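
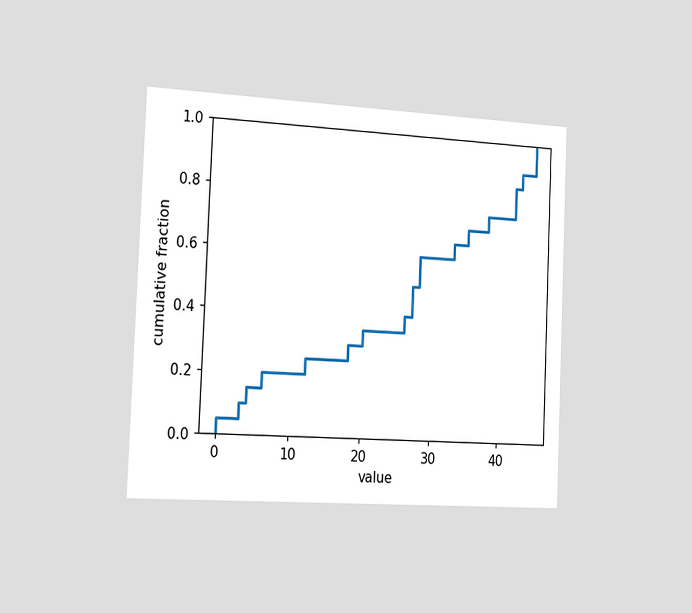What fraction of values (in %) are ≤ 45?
100%

The chart is tilted about 2° clockwise and viewed slightly from the left. At x=45 the ECDF step is at 100%.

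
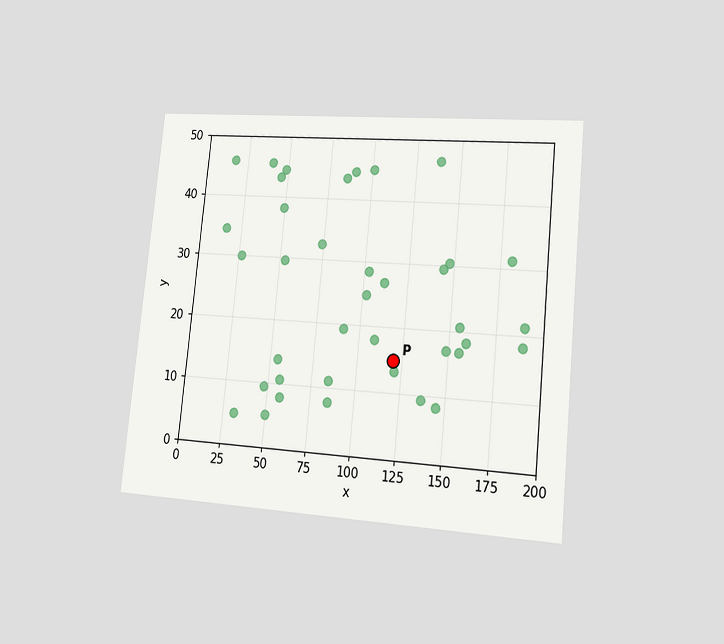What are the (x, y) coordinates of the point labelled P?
The chart is tilted about 6° clockwise and viewed slightly from the right. Following the gridlines from P to each axis, P sits at (120, 15).

(120, 15)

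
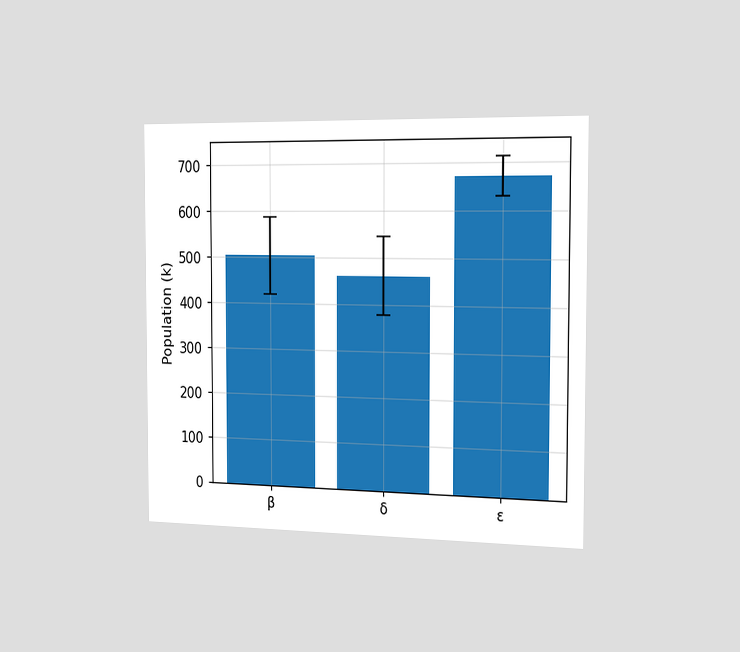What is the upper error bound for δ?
The chart is viewed slightly from the right. The δ bar's upper whisker reaches 546k.

546k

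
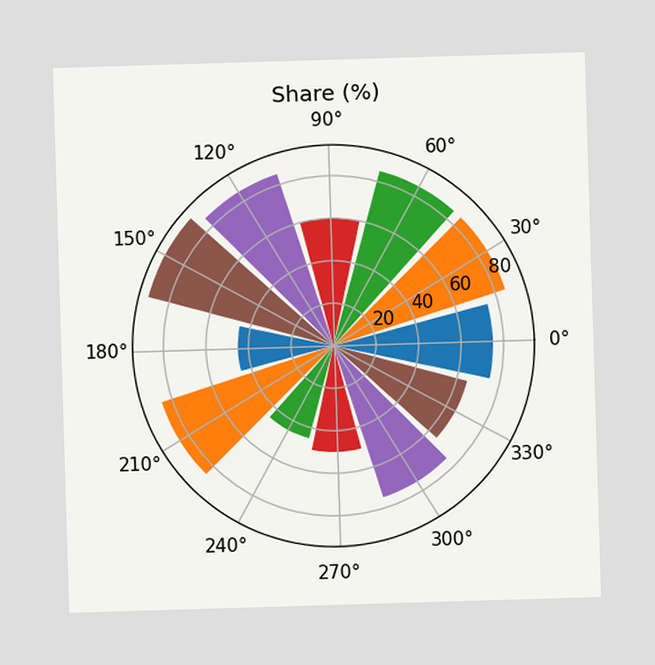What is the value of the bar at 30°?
85%

The bar at 30° reaches 85% on the radial axis.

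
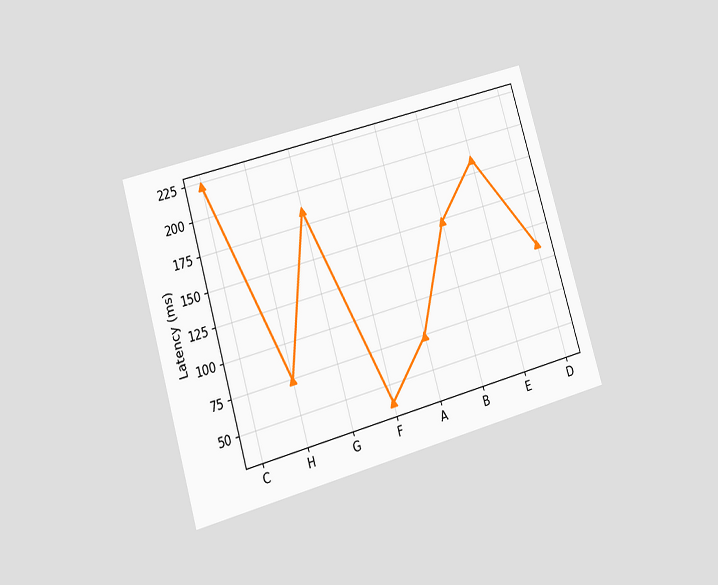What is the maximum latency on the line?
The chart is tilted about 16° counter-clockwise and viewed at a slight angle. The highest point is at C, and reading across to the y-axis gives 222ms.

222ms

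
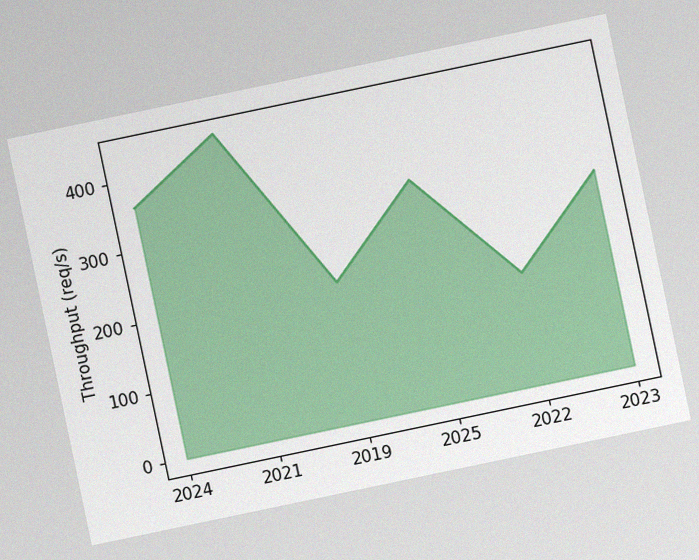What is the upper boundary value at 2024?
The chart is tilted about 12° counter-clockwise, with some photo noise. At 2024 the upper boundary is at 360req/s.

360req/s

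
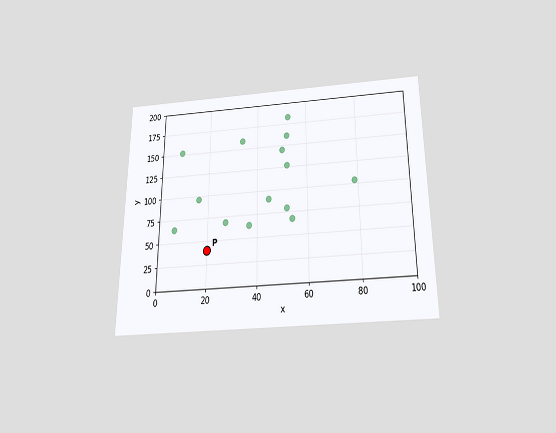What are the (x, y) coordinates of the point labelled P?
(20, 40)

The chart is viewed slightly from below. Following the gridlines from P to each axis, P sits at (20, 40).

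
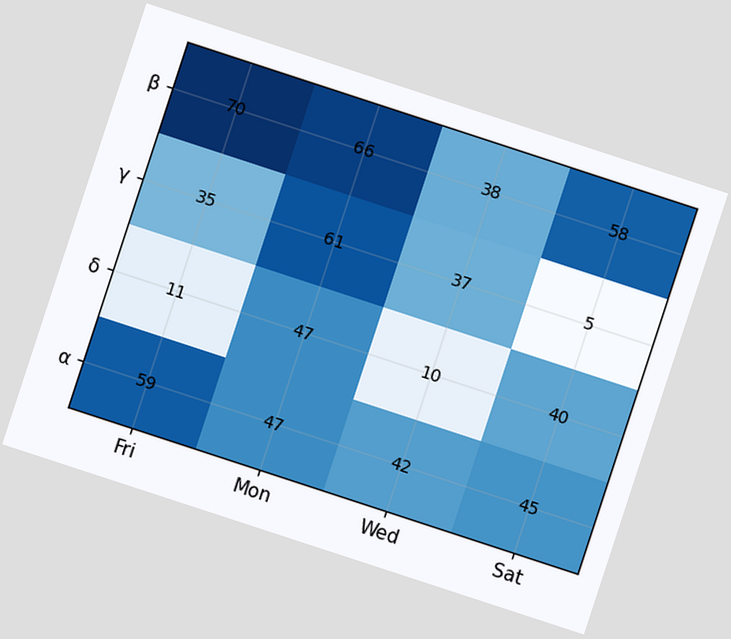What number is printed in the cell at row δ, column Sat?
40

The chart is tilted about 18° clockwise. The (δ, Sat) cell reads 40.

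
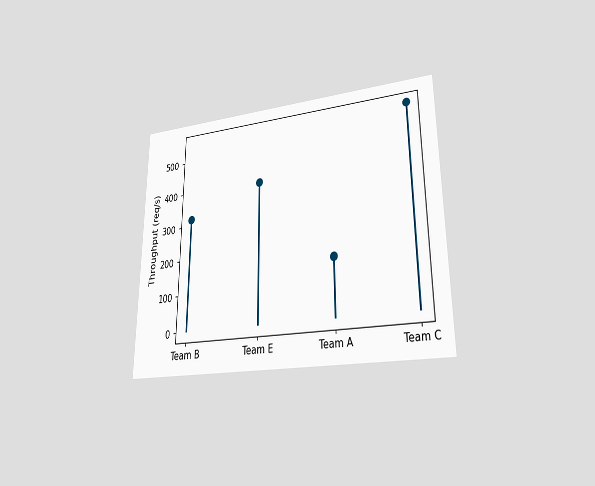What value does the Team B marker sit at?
320req/s

The chart is viewed at a slight angle. The Team B marker sits at 320req/s.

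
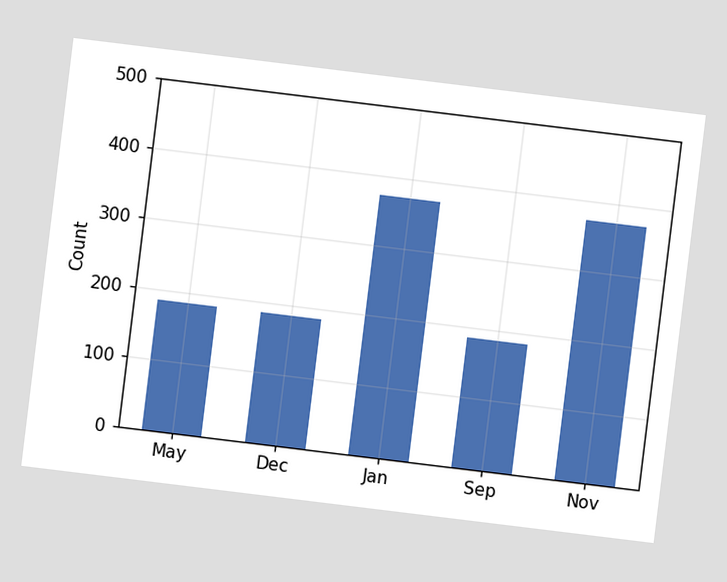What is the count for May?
186

The chart is tilted about 7° clockwise. Reading along the chart's y-axis, the May bar reaches 186.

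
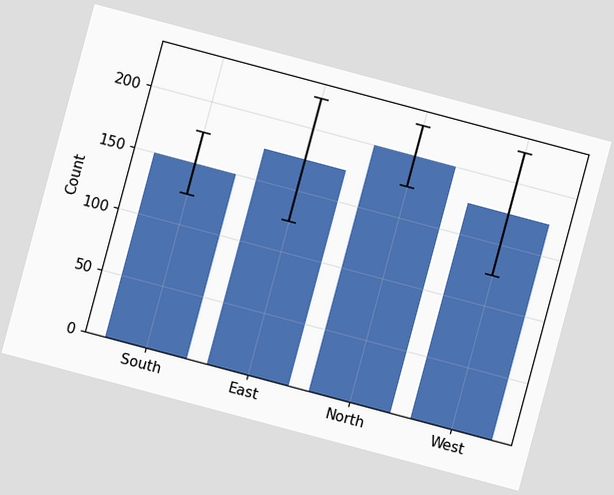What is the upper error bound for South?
175

The chart is tilted about 15° clockwise. The South bar's upper whisker reaches 175.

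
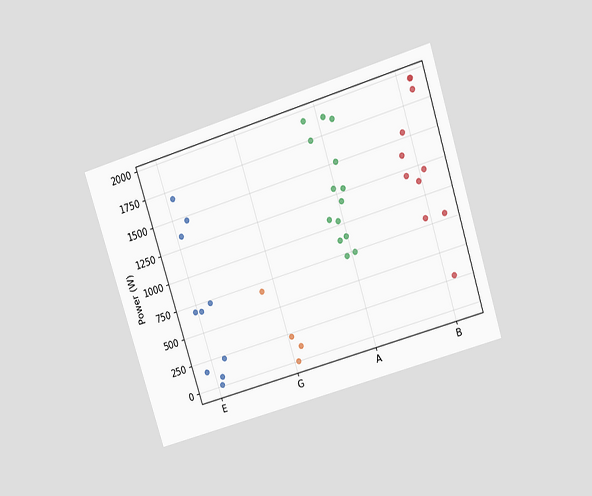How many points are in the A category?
14

The chart is tilted about 18° counter-clockwise and viewed slightly from above. Counting the markers in the A column gives 14.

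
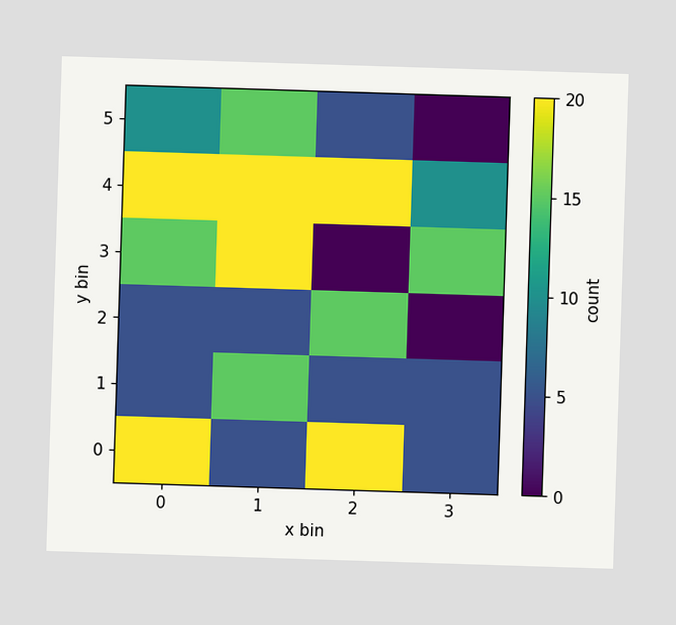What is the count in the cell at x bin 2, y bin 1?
Matching the cell (2, 1) against the colorbar gives 5.

5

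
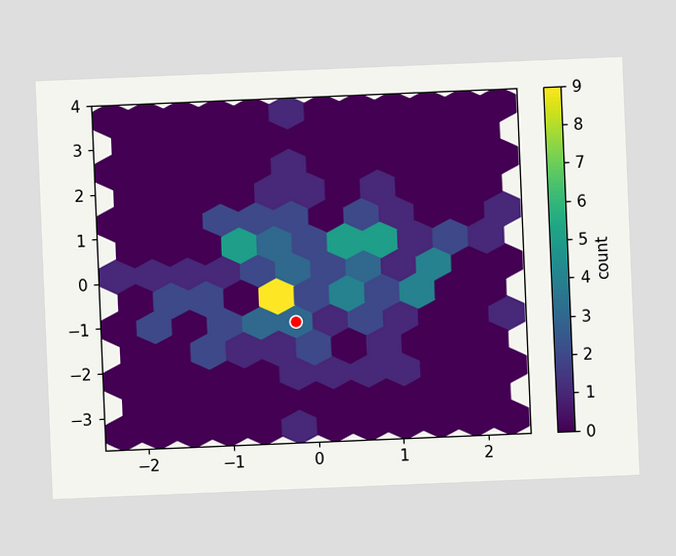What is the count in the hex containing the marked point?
3

The chart is tilted about 2° counter-clockwise. The marked hex reads 3 on the colorbar.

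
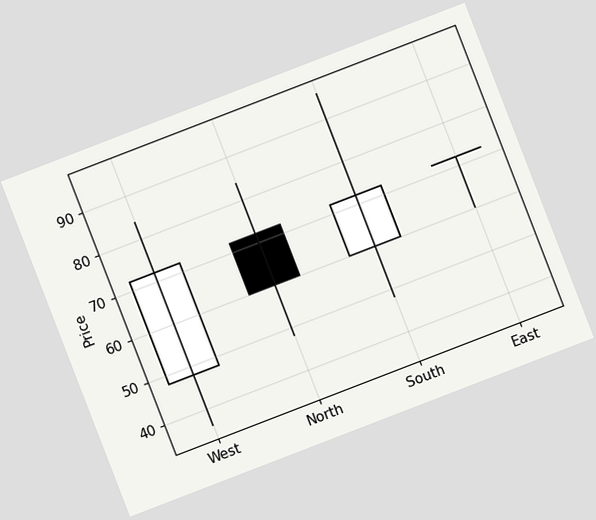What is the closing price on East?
The chart is tilted about 21° counter-clockwise. The East candle closes at 72.

72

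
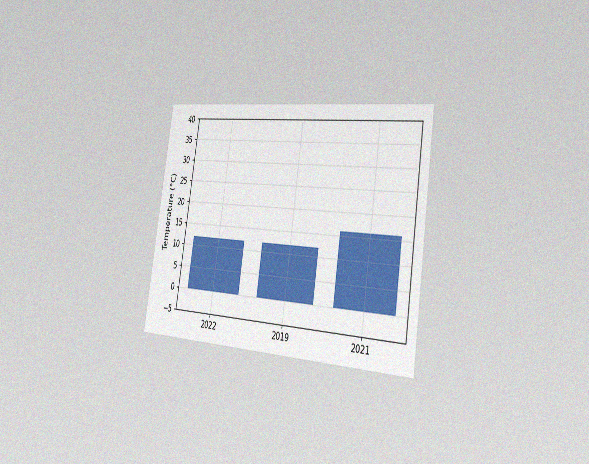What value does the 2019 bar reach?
12°C

The chart is tilted about 9° clockwise and viewed slightly from the right, with some photo noise. Reading along the chart's y-axis, the 2019 bar reaches 12°C.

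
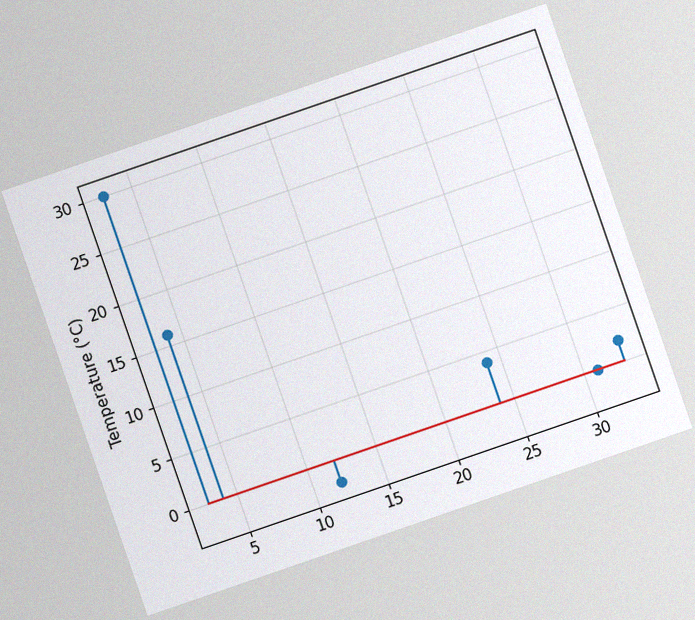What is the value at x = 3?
The chart is tilted about 19° counter-clockwise, with some photo noise. The stem at x=3 reaches 30°C.

30°C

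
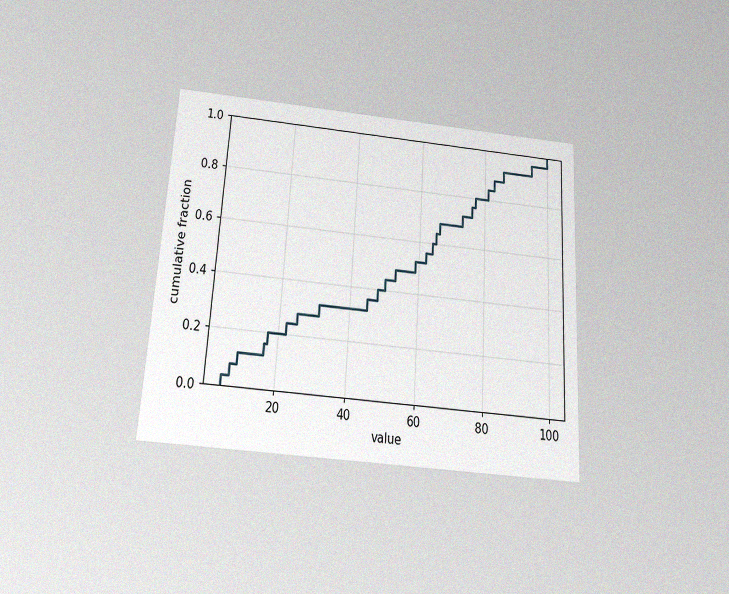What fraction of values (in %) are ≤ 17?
The chart is tilted about 3° clockwise and viewed slightly from below, with some photo noise. At x=17 the ECDF step is at 20%.

20%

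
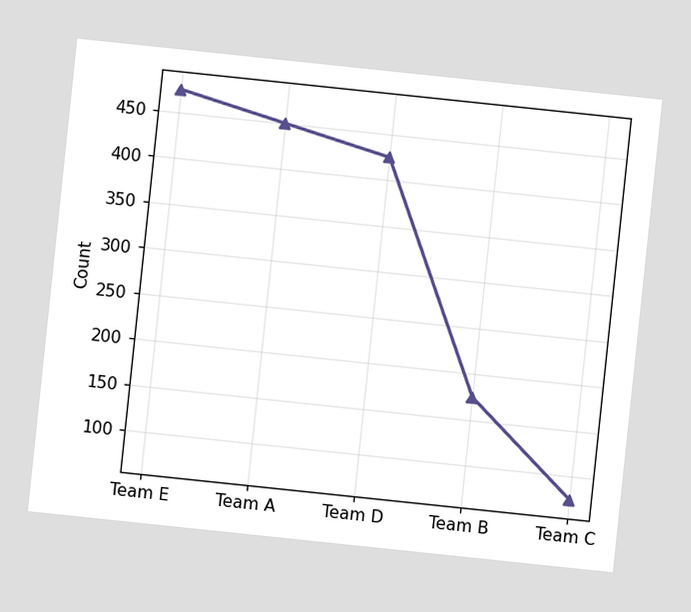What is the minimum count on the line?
The chart is tilted about 6° clockwise. The lowest point is at Team C, and reading across to the y-axis gives 75.

75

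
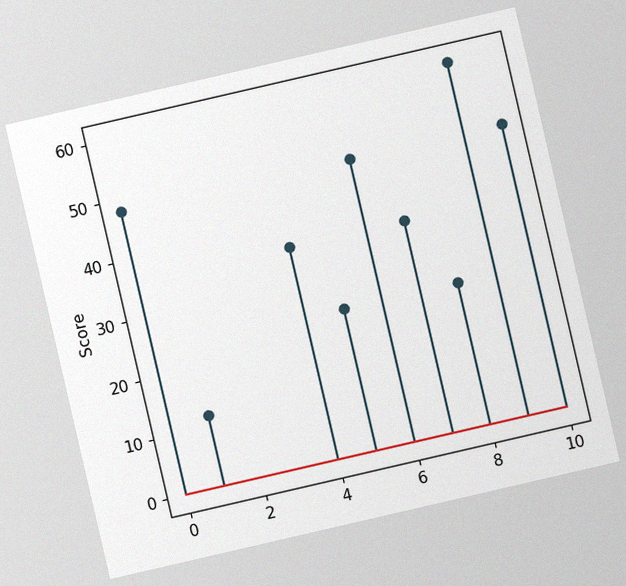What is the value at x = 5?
24

The chart is tilted about 13° counter-clockwise, with some photo noise. The stem at x=5 reaches 24.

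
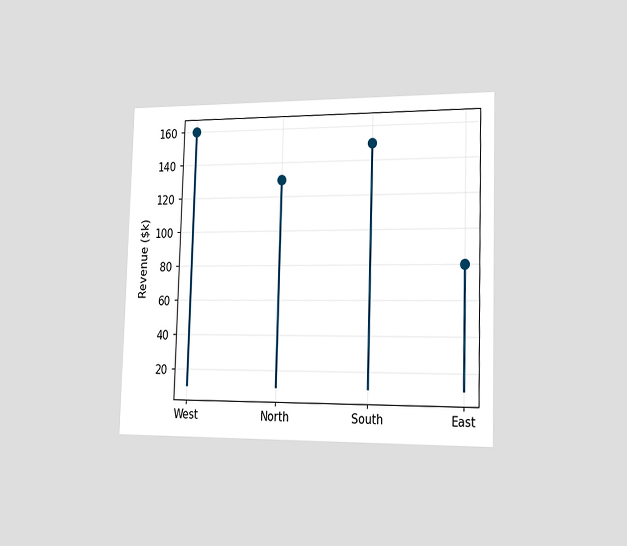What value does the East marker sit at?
$80k

The chart is viewed slightly from the right. The East marker sits at $80k.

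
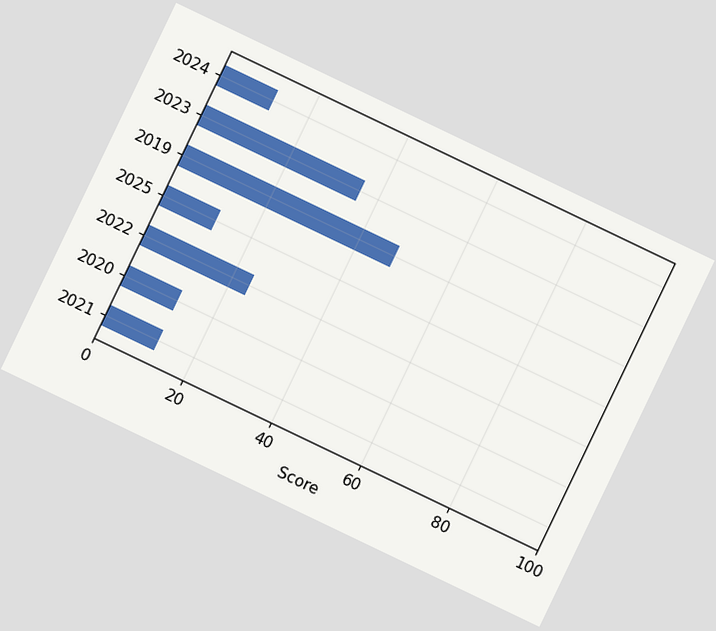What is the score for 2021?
12

The chart is tilted about 26° clockwise. Reading along the chart's x-axis, the 2021 bar reaches 12.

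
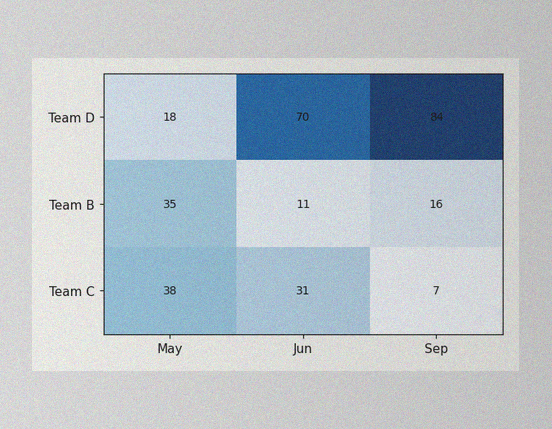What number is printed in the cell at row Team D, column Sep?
The image has some photo noise and uneven lighting. The (Team D, Sep) cell reads 84.

84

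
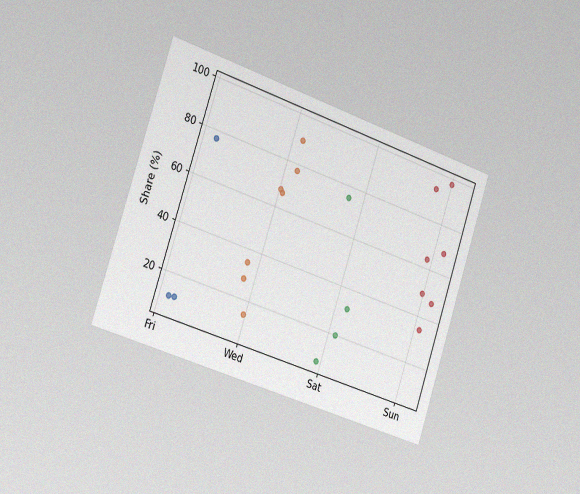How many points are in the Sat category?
4

The chart is tilted about 18° clockwise and viewed slightly from the left, with some photo noise. Counting the markers in the Sat column gives 4.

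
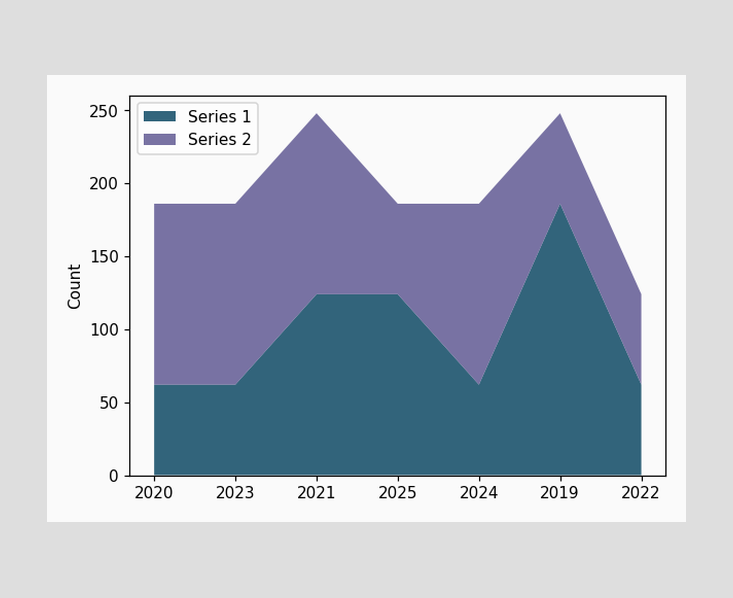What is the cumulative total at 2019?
248

The stacked total at 2019 reaches 248.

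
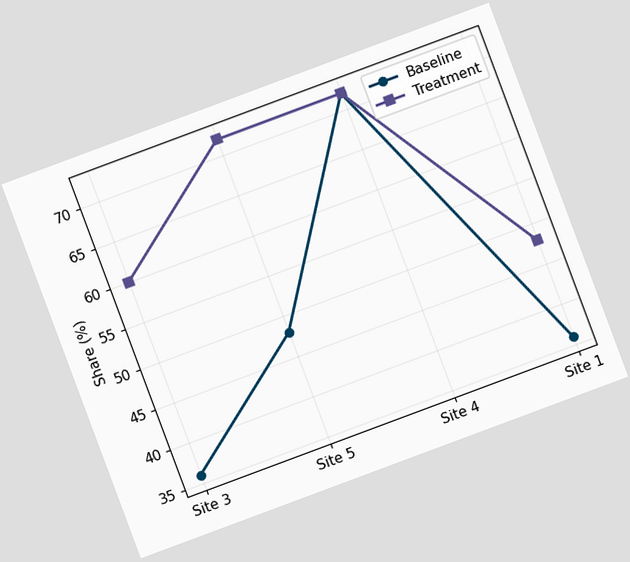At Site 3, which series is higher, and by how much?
Treatment, by 24%

The chart is tilted about 20° counter-clockwise. At Site 3, Treatment sits above the other line by 24%.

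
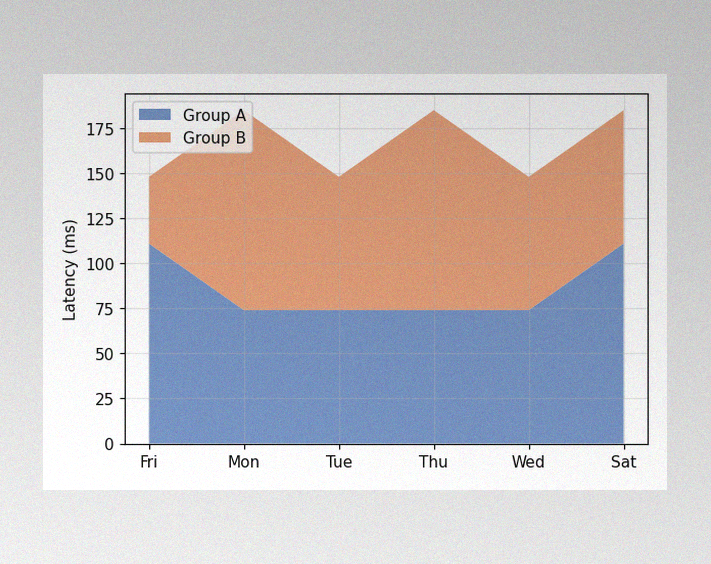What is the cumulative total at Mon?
185ms

The image has some photo noise and uneven lighting. The stacked total at Mon reaches 185ms.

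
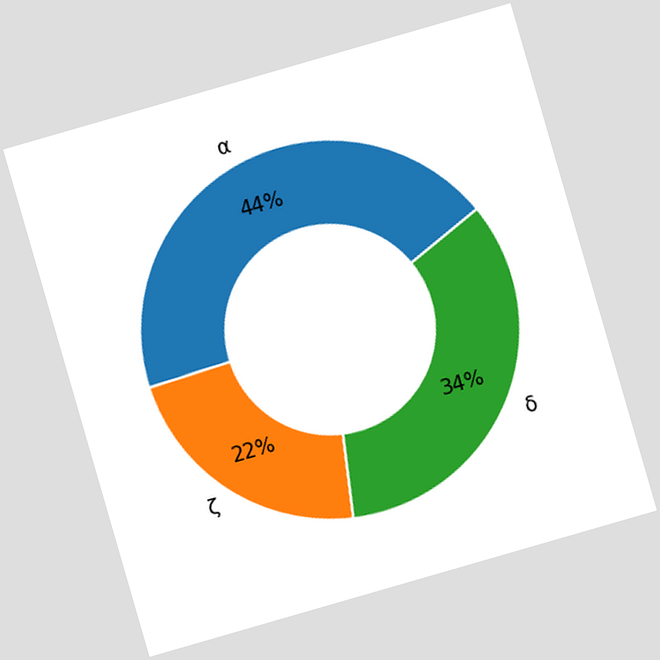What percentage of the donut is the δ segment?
The chart is tilted about 16° counter-clockwise. The δ segment takes up 34% of the ring.

34%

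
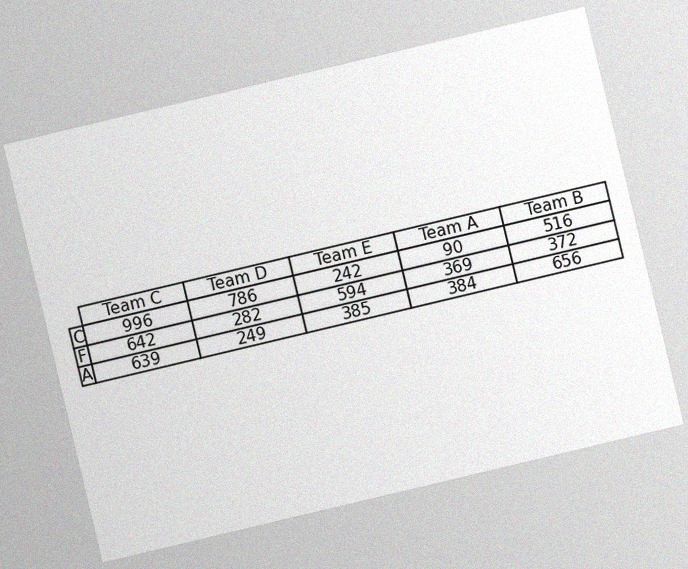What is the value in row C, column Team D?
786

The chart is tilted about 13° counter-clockwise, with some photo noise. The (C, Team D) cell reads 786.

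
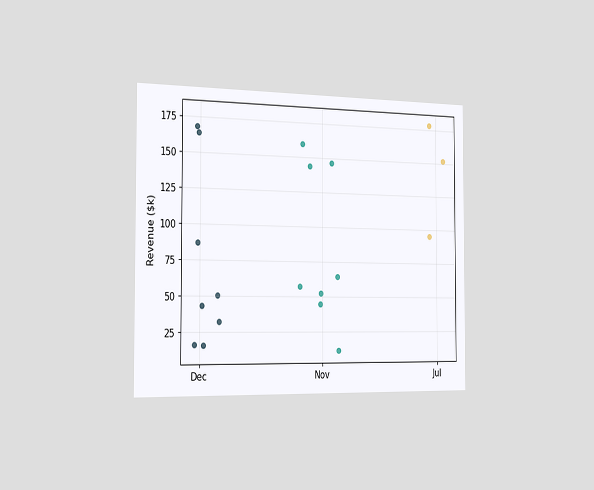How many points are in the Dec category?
The chart is viewed slightly from the left. Counting the markers in the Dec column gives 8.

8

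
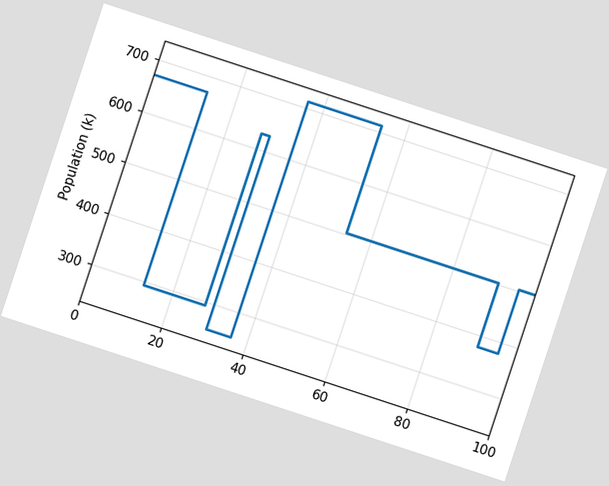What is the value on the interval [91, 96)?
378k

The chart is tilted about 18° clockwise. On [91, 96) the step sits at 378k.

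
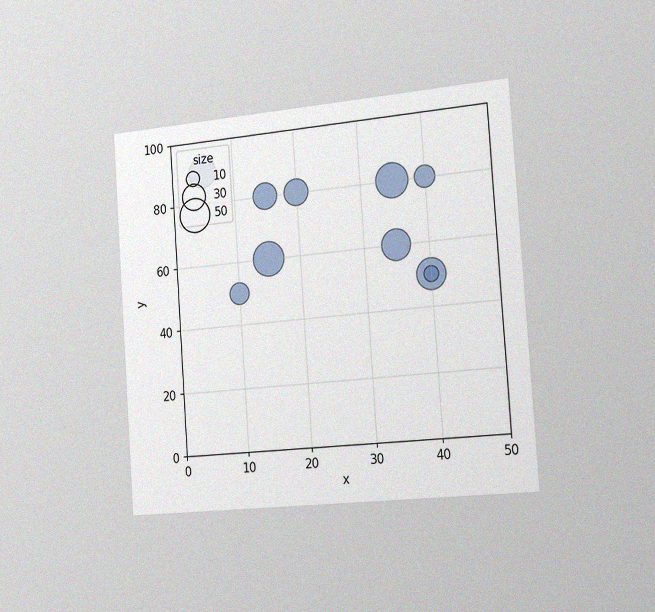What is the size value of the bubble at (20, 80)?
30

The chart is tilted about 4° counter-clockwise and viewed slightly from the right, with some photo noise. Matching the bubble at (20, 80) against the size legend gives 30.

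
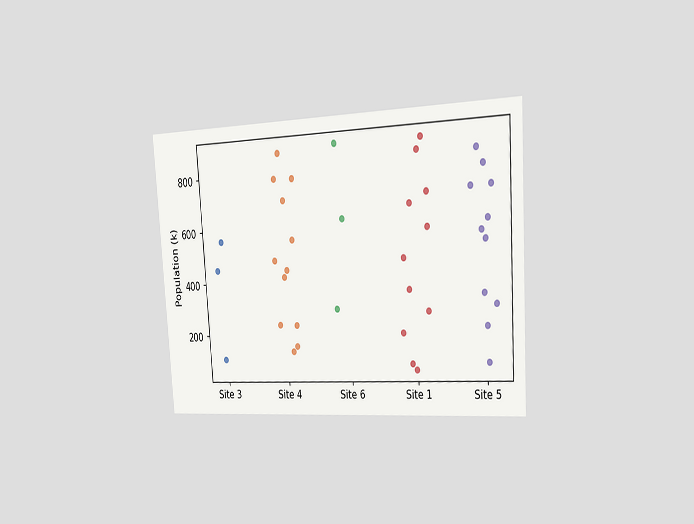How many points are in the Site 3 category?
3

The chart is tilted about 4° counter-clockwise and viewed slightly from the right. Counting the markers in the Site 3 column gives 3.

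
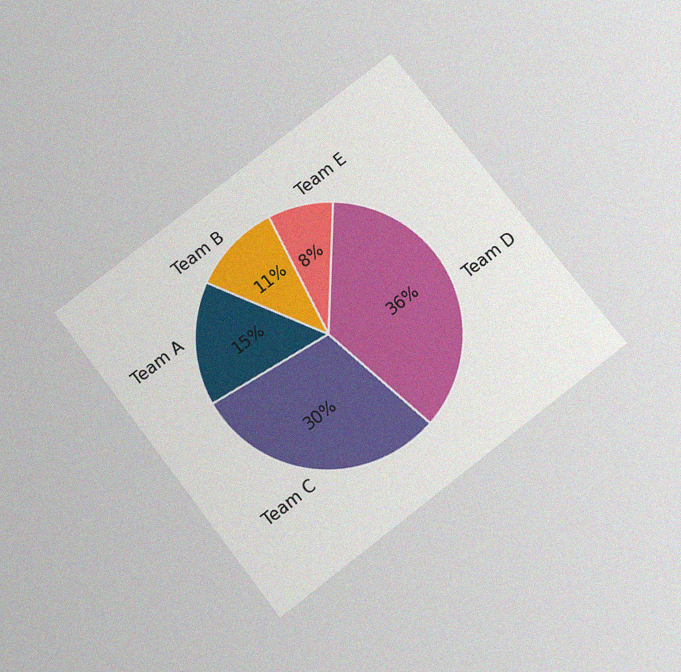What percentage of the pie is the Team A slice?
15%

The chart is tilted about 38° counter-clockwise and viewed slightly from below, with some photo noise. The Team A slice takes up 15% of the pie.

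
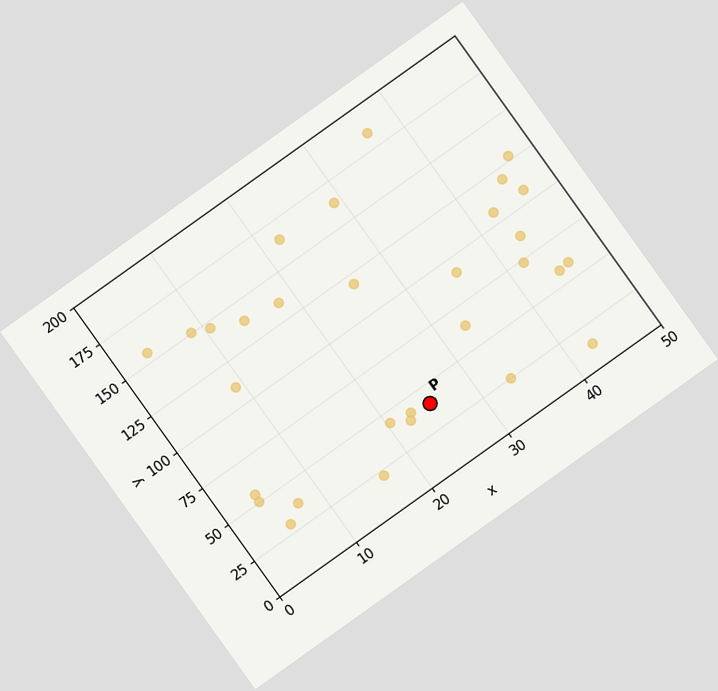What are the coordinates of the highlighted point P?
(25, 40)

The chart is tilted about 36° counter-clockwise. Following the gridlines from P to each axis, P sits at (25, 40).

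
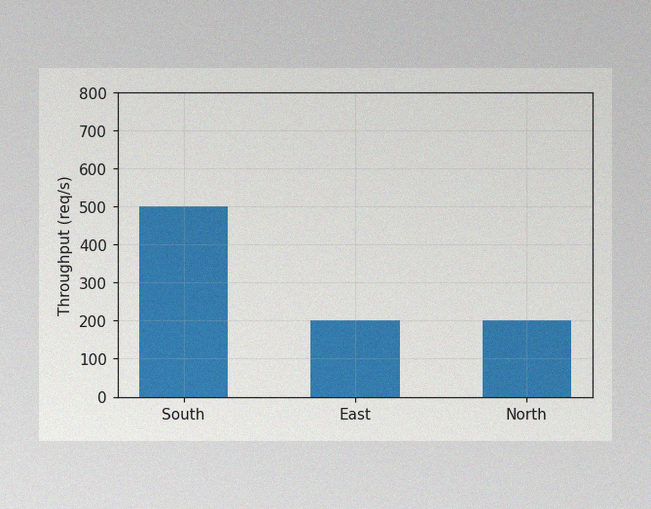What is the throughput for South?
500req/s

The image has some photo noise and uneven lighting. Reading along the chart's y-axis, the South bar reaches 500req/s.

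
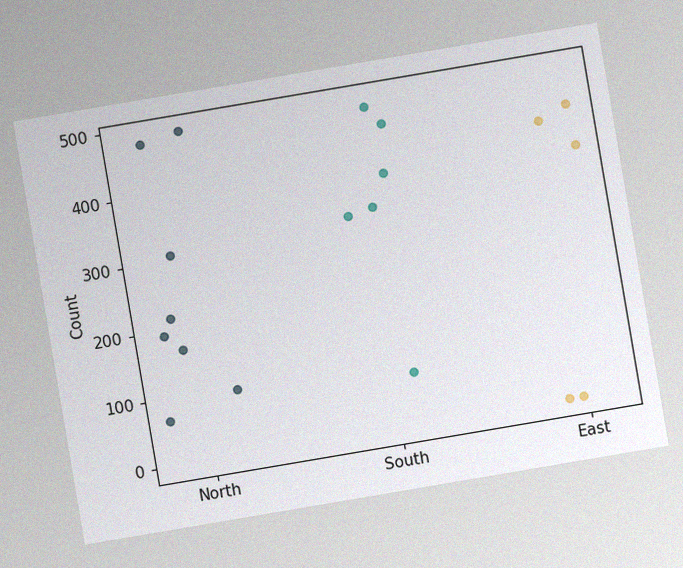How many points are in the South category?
The chart is tilted about 10° counter-clockwise, with some photo noise. Counting the markers in the South column gives 6.

6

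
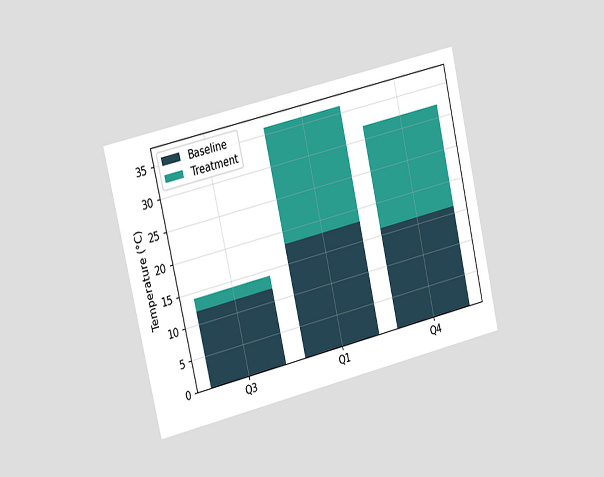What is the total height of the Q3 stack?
14°C

The chart is tilted about 13° counter-clockwise and viewed slightly from the left. The Q3 stack's top reaches 14°C on the y-axis.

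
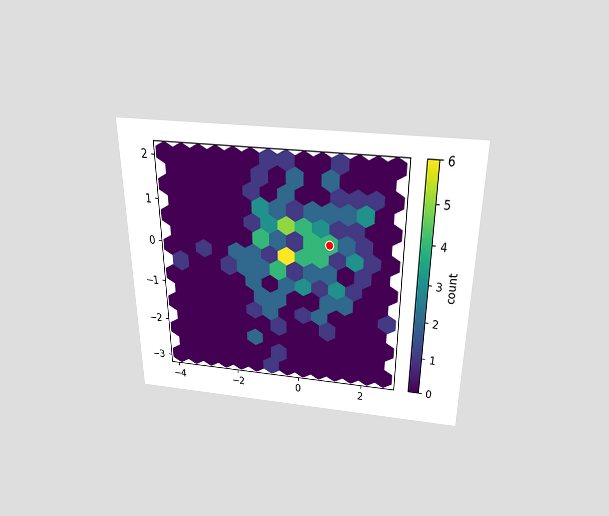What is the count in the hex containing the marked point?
The chart is viewed slightly from above. The marked hex reads 4 on the colorbar.

4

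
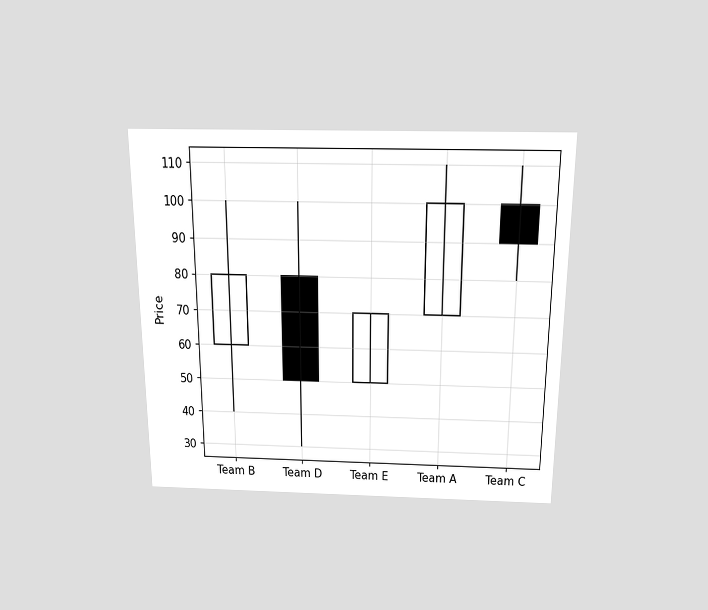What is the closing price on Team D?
50

The chart is viewed slightly from above. The Team D candle closes at 50.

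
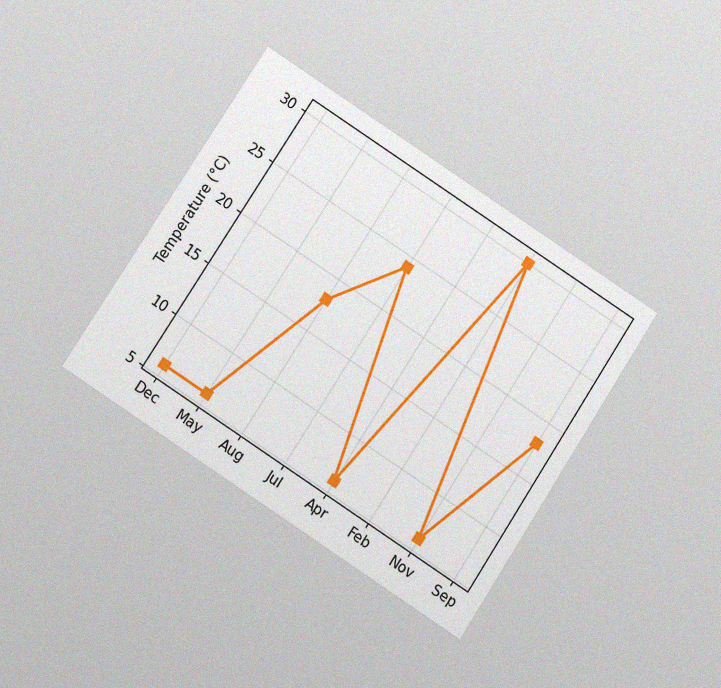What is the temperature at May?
The chart is tilted about 33° clockwise and viewed at a slight angle, with some photo noise. At May, the line is at 6°C.

6°C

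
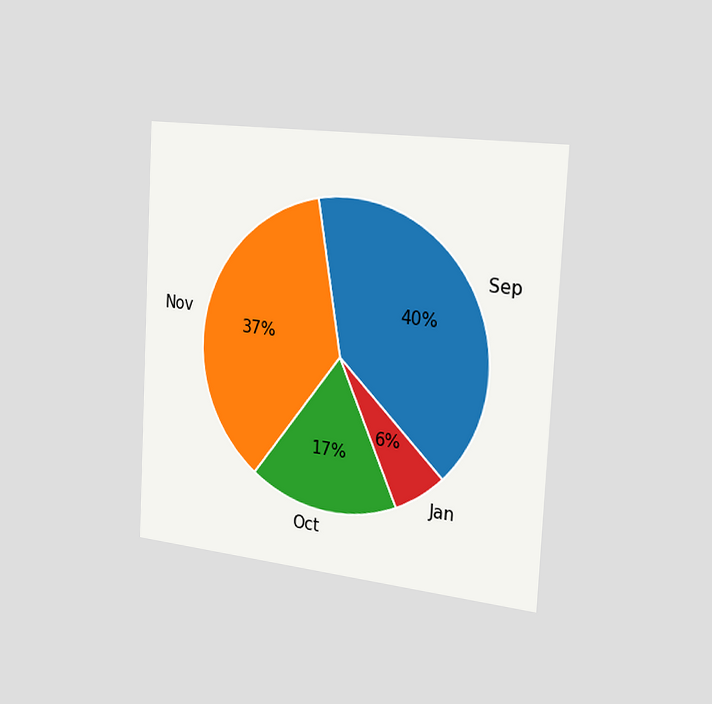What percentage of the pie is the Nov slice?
The chart is tilted about 3° clockwise and viewed slightly from the right. The Nov slice takes up 37% of the pie.

37%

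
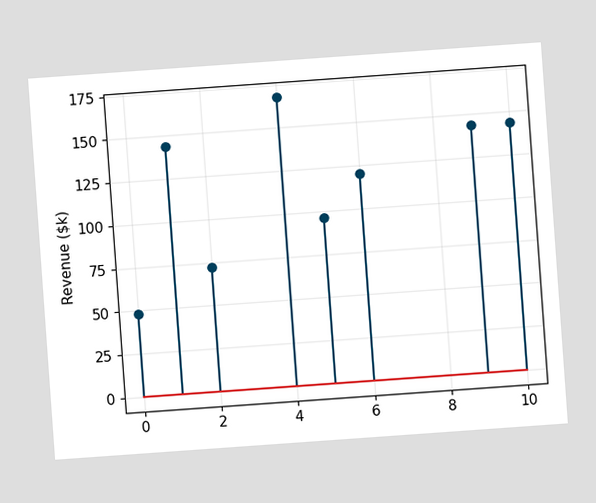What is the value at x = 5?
$96k

The chart is tilted about 4° counter-clockwise. The stem at x=5 reaches $96k.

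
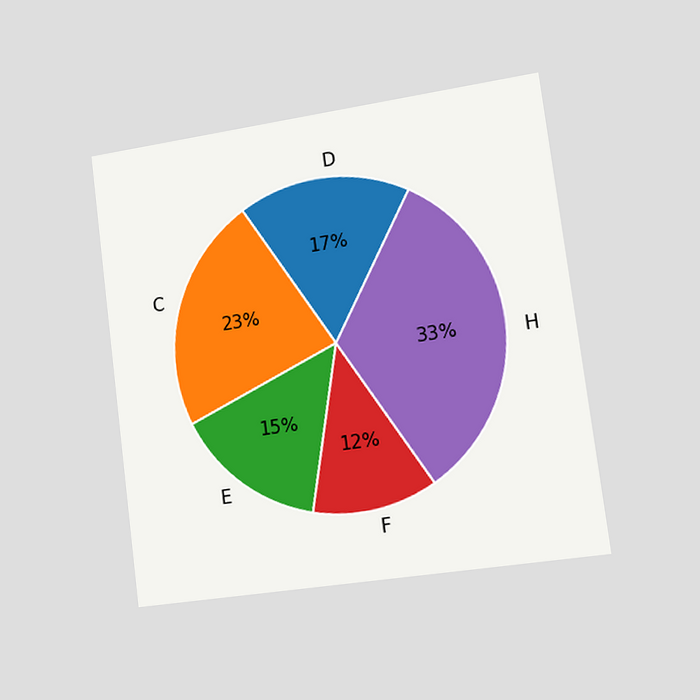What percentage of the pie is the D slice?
The chart is tilted about 7° counter-clockwise and viewed slightly from the right. The D slice takes up 17% of the pie.

17%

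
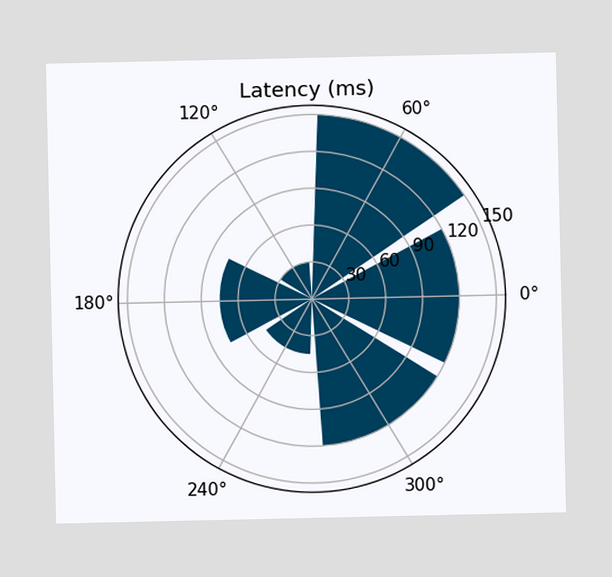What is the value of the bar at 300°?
120ms

The bar at 300° reaches 120ms on the radial axis.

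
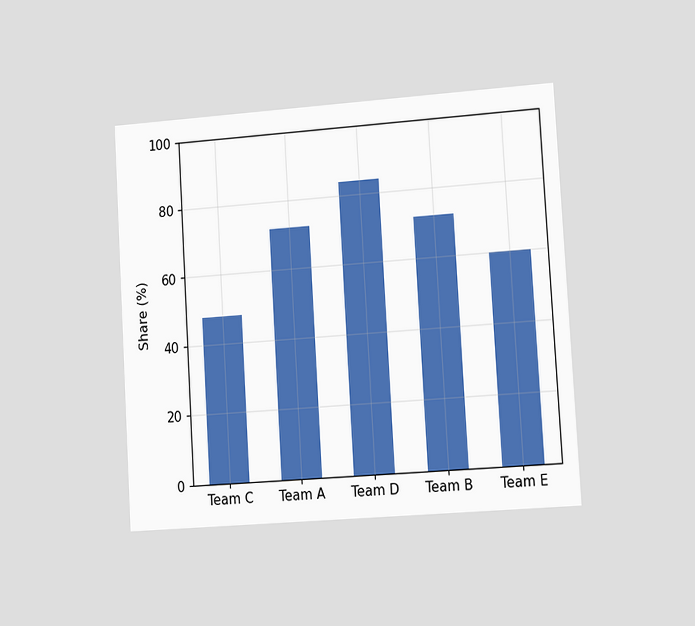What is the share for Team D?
84%

The chart is tilted about 3° counter-clockwise and viewed slightly from the right. Reading along the chart's y-axis, the Team D bar reaches 84%.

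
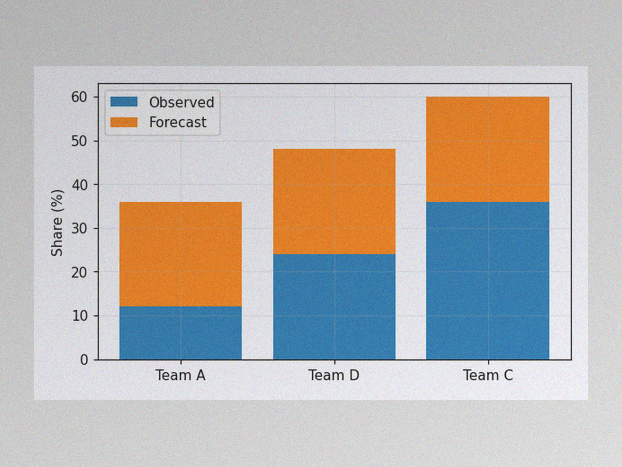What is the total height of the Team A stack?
The image has some photo noise and uneven lighting. The Team A stack's top reaches 36% on the y-axis.

36%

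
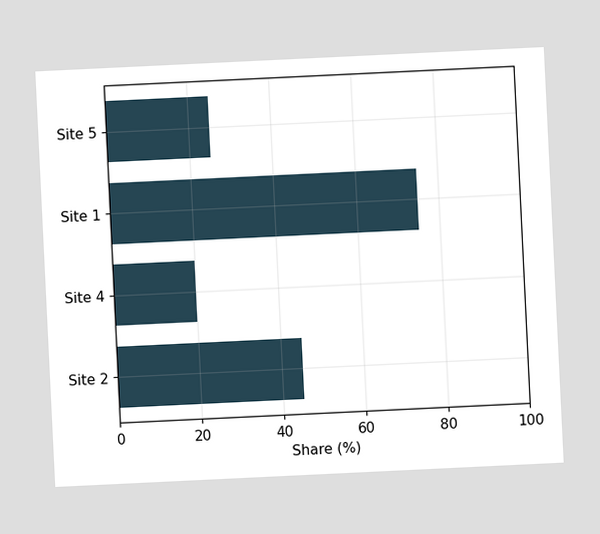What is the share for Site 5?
The chart is tilted about 3° counter-clockwise. Reading along the chart's x-axis, the Site 5 bar reaches 25%.

25%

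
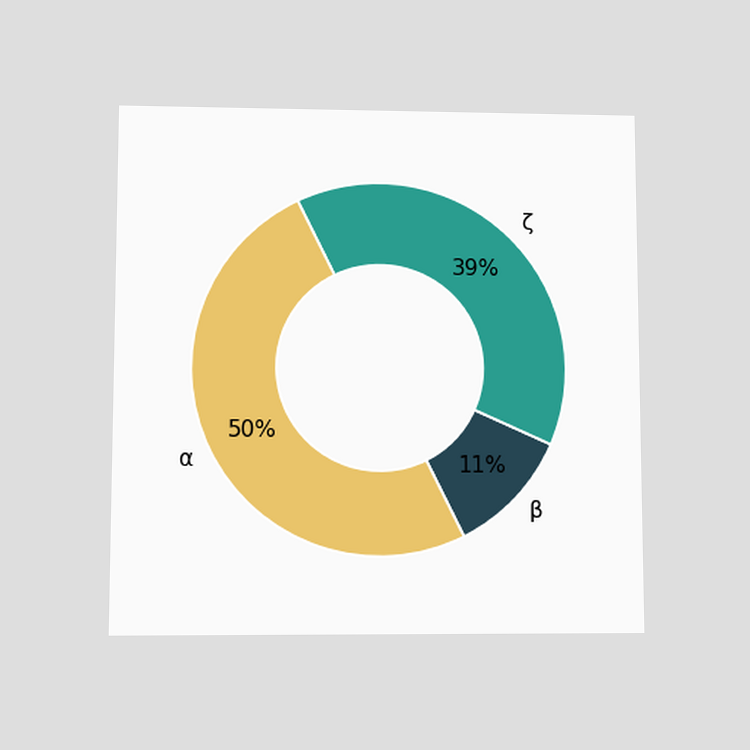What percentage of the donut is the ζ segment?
The chart is viewed at a slight angle. The ζ segment takes up 39% of the ring.

39%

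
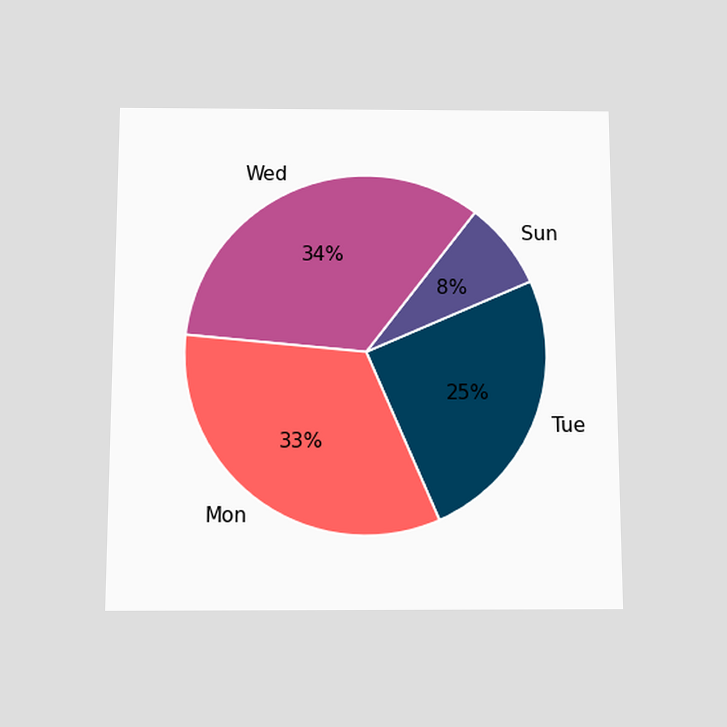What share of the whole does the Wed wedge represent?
34%

The chart is viewed slightly from below. The Wed slice takes up 34% of the pie.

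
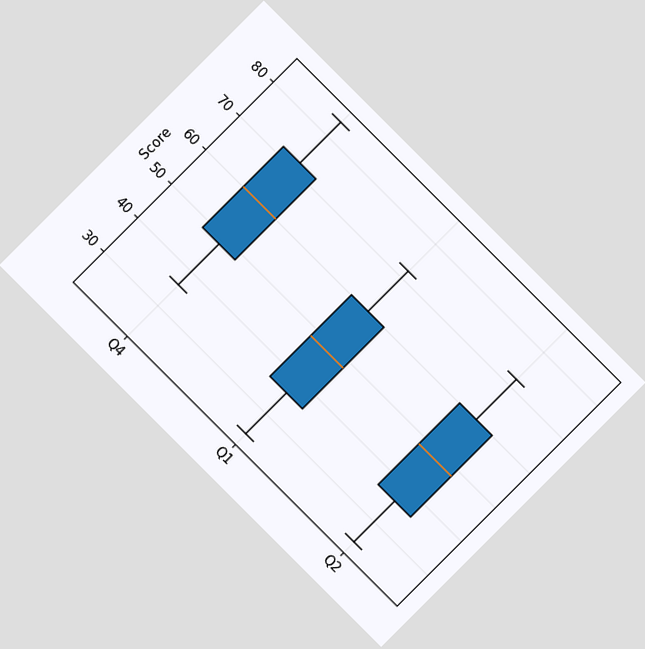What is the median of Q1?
48

The chart is tilted about 45° clockwise. The median line in the Q1 box sits at 48.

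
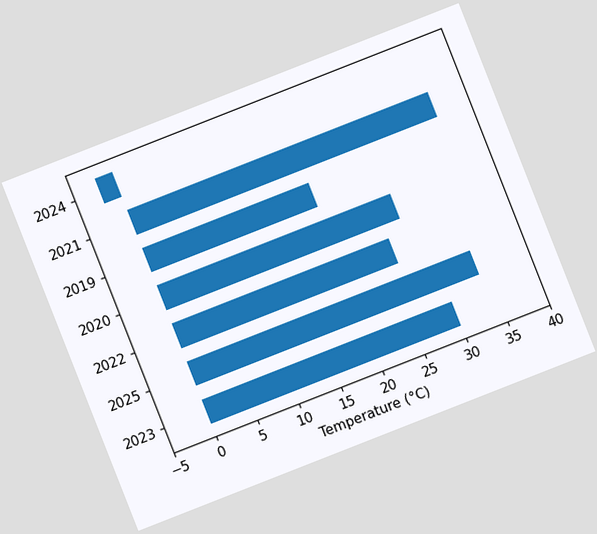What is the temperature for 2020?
28°C

The chart is tilted about 21° counter-clockwise. Reading along the chart's x-axis, the 2020 bar reaches 28°C.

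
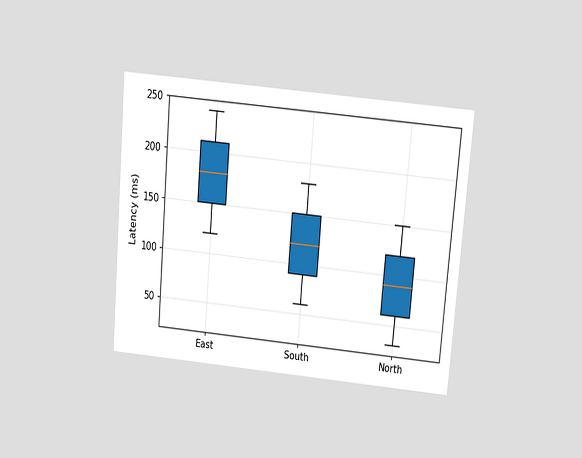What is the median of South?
120ms

The chart is tilted about 5° clockwise and viewed slightly from above. The median line in the South box sits at 120ms.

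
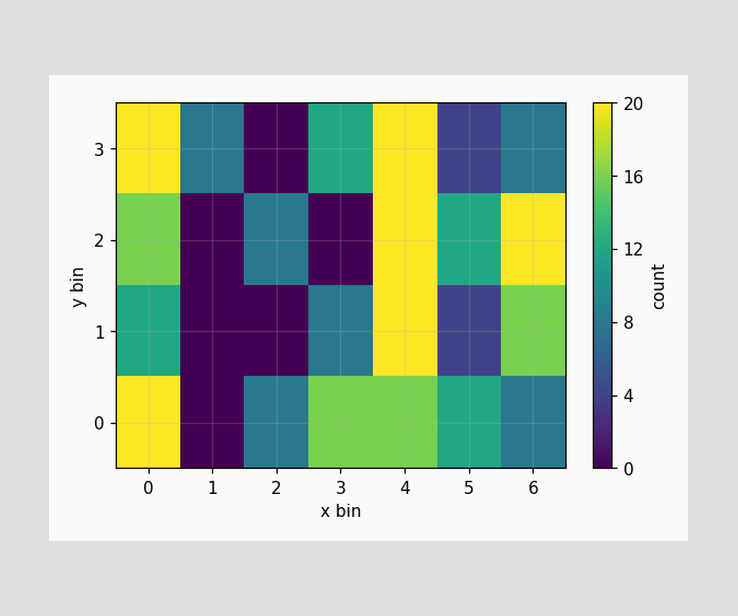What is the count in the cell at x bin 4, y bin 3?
Matching the cell (4, 3) against the colorbar gives 20.

20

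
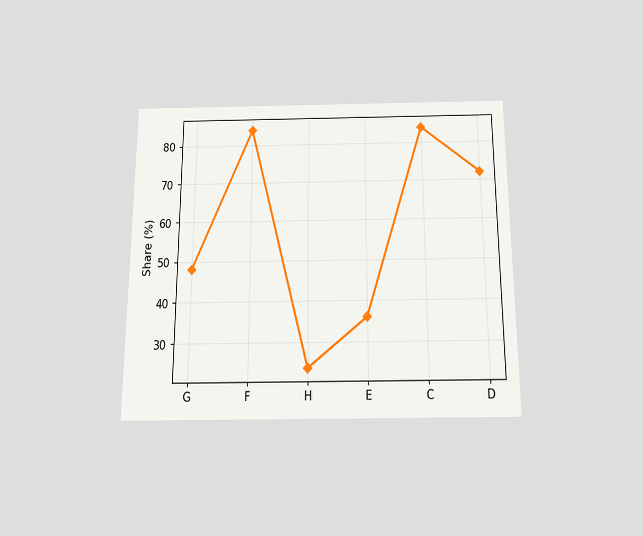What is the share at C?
The chart is viewed slightly from below. At C, the line is at 84%.

84%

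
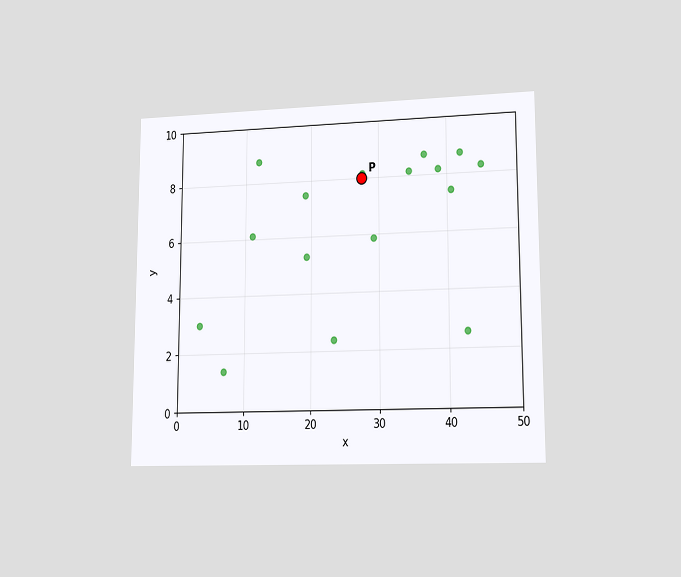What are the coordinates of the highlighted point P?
The chart is viewed at a slight angle. Following the gridlines from P to each axis, P sits at (27.5, 8).

(27.5, 8)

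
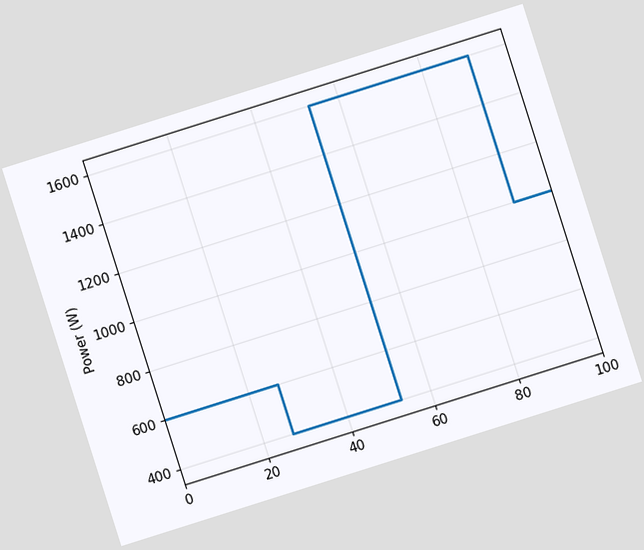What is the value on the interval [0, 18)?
600W

The chart is tilted about 18° counter-clockwise. On [0, 18) the step sits at 600W.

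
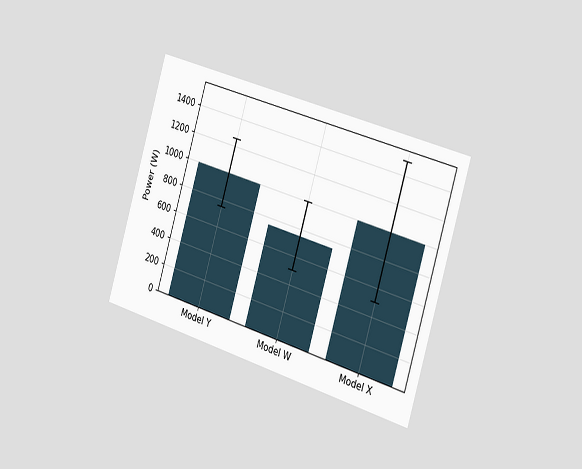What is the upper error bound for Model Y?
1250W

The chart is tilted about 17° clockwise and viewed slightly from the right. The Model Y bar's upper whisker reaches 1250W.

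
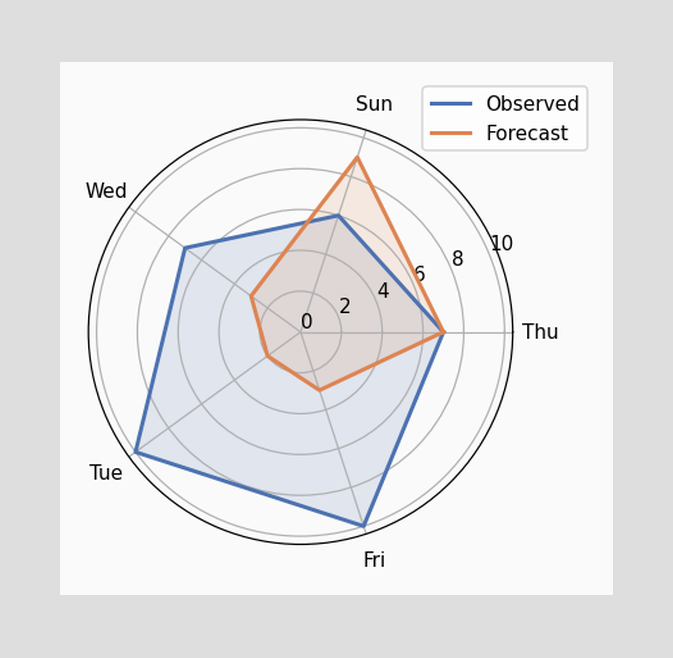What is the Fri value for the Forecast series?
On the Fri axis, Forecast reaches 3.

3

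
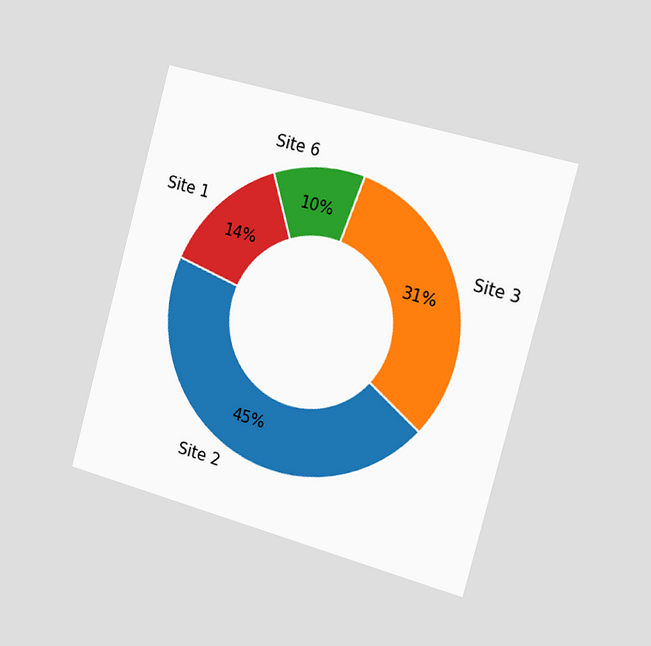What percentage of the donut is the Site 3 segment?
31%

The chart is tilted about 15° clockwise and viewed slightly from the right. The Site 3 segment takes up 31% of the ring.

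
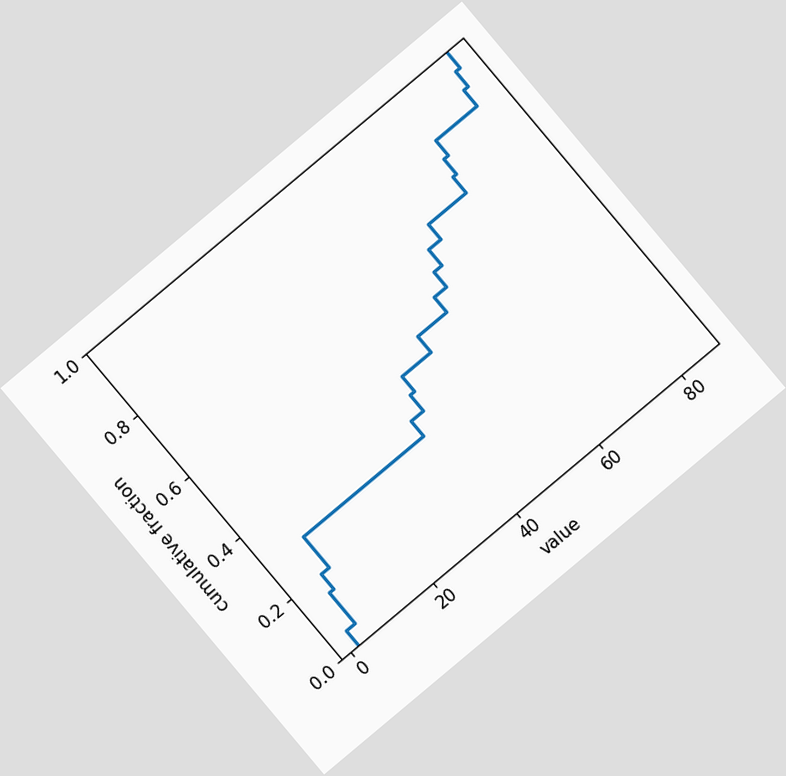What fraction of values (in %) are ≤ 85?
100%

The chart is tilted about 40° counter-clockwise. At x=85 the ECDF step is at 100%.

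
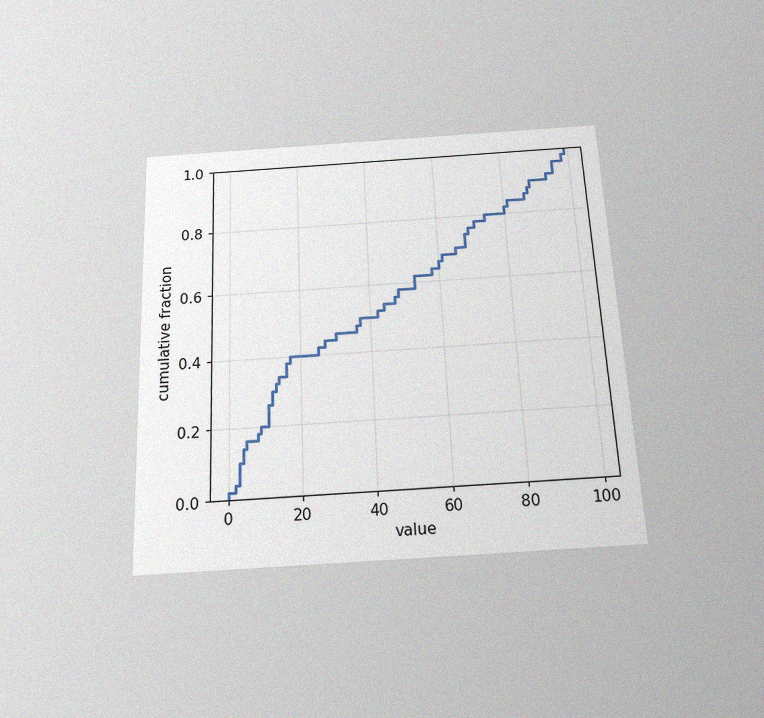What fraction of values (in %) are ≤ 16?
38%

The chart is tilted about 3° counter-clockwise and viewed slightly from below, with some photo noise. At x=16 the ECDF step is at 38%.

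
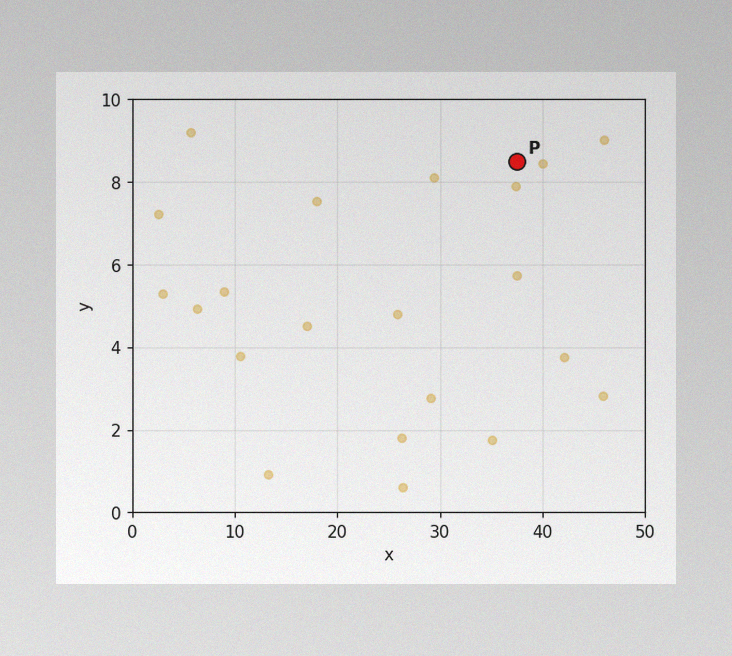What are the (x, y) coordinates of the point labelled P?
The image has some photo noise and uneven lighting. Following the gridlines from P to each axis, P sits at (37.5, 8.5).

(37.5, 8.5)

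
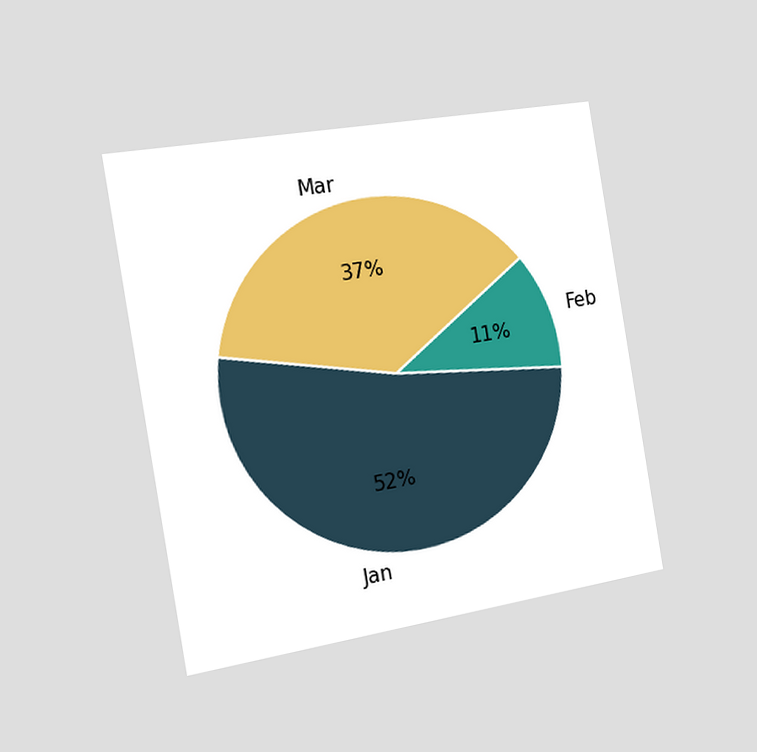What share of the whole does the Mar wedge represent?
The chart is tilted about 10° counter-clockwise and viewed slightly from the left. The Mar slice takes up 37% of the pie.

37%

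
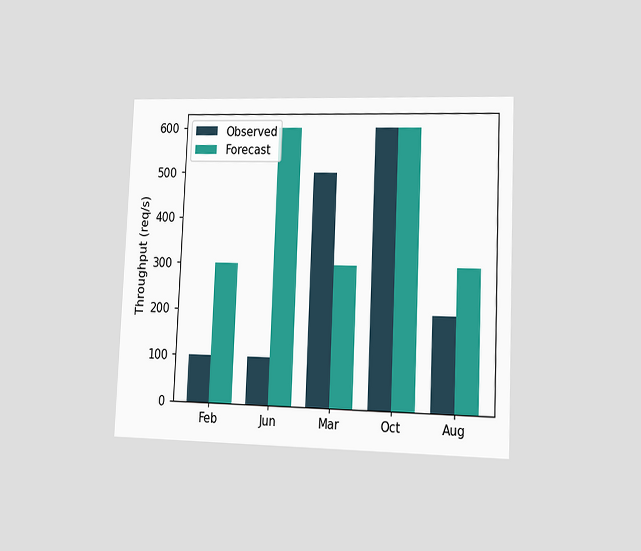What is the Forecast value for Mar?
300req/s

The chart is tilted about 2° clockwise and viewed slightly from the right. The Forecast bar at Mar reaches 300req/s on the y-axis.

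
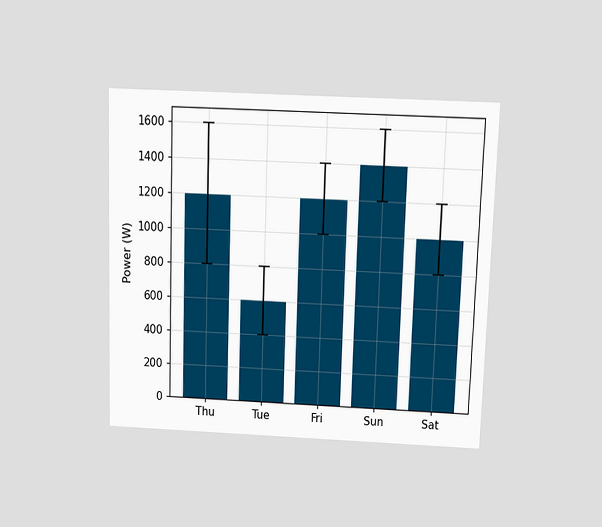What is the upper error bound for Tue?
800W

The chart is viewed slightly from above. The Tue bar's upper whisker reaches 800W.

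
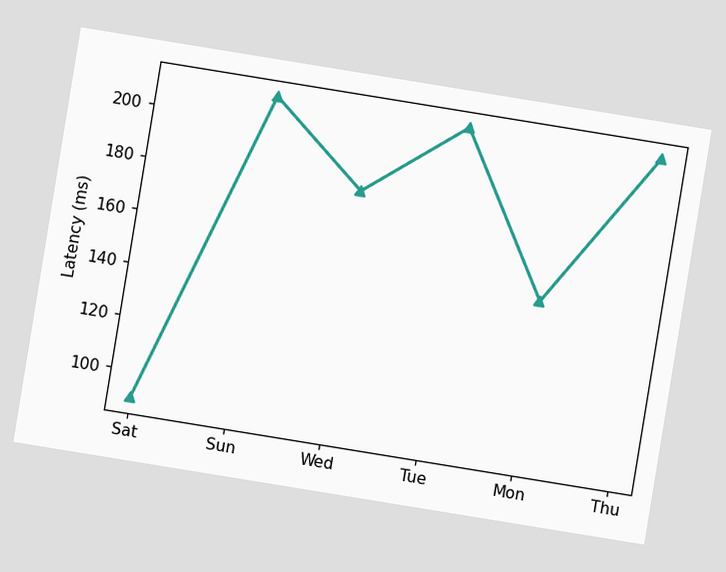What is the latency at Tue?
The chart is tilted about 9° clockwise. At Tue, the line is at 210ms.

210ms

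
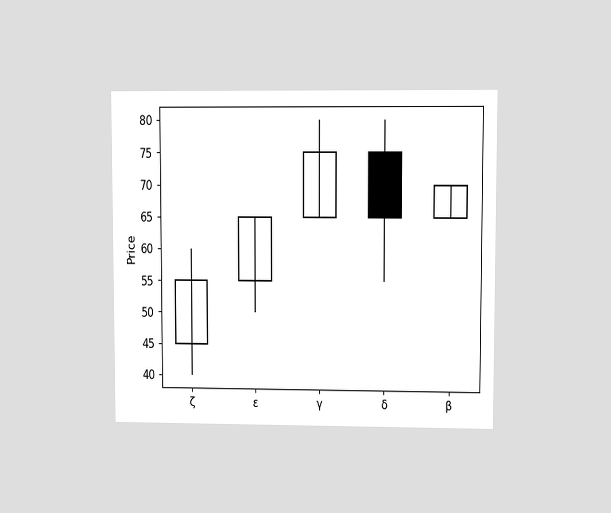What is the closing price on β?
The chart is viewed at a slight angle. The β candle closes at 70.

70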